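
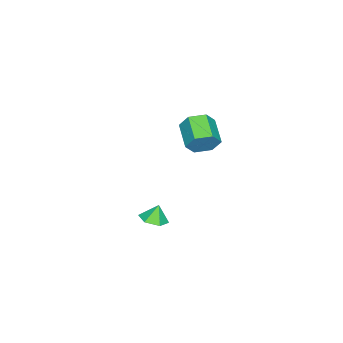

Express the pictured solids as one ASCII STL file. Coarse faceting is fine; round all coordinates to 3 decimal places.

solid 
facet normal 0.753 0.549 -0.363
outer loop
vertex -2.583 1.638 -1.352
vertex -3.2 1.931 -2.188
vertex -3.197 2.524 -1.285
endloop
endfacet
facet normal 0.332 0.160 0.930
outer loop
vertex -2.583 1.638 -1.352
vertex -3.197 2.524 -1.285
vertex -3.982 0.615 -0.676
endloop
endfacet
facet normal 0.332 0.160 0.930
outer loop
vertex -3.982 0.615 -0.676
vertex -3.197 2.524 -1.285
vertex -4.596 1.501 -0.609
endloop
endfacet
facet normal -0.753 -0.549 0.363
outer loop
vertex -3.982 0.615 -0.676
vertex -4.596 1.501 -0.609
vertex -4.6 0.909 -1.512
endloop
endfacet
facet normal 0.752 0.550 -0.364
outer loop
vertex -3.197 2.524 -1.285
vertex -3.2 1.931 -2.188
vertex -3.815 2.817 -2.12
endloop
endfacet
facet normal -0.327 0.790 0.519
outer loop
vertex -3.197 2.524 -1.285
vertex -3.815 2.817 -2.12
vertex -4.596 1.501 -0.609
endloop
endfacet
facet normal -0.327 0.790 0.519
outer loop
vertex -4.596 1.501 -0.609
vertex -3.815 2.817 -2.12
vertex -5.214 1.794 -1.445
endloop
endfacet
facet normal -0.752 -0.549 0.364
outer loop
vertex -4.596 1.501 -0.609
vertex -5.214 1.794 -1.445
vertex -4.6 0.909 -1.512
endloop
endfacet
facet normal 0.752 0.550 -0.363
outer loop
vertex -3.815 2.817 -2.12
vertex -3.2 1.931 -2.188
vertex -3.818 2.225 -3.024
endloop
endfacet
facet normal -0.659 0.630 -0.411
outer loop
vertex -3.815 2.817 -2.12
vertex -3.818 2.225 -3.024
vertex -5.214 1.794 -1.445
endloop
endfacet
facet normal -0.659 0.630 -0.411
outer loop
vertex -5.214 1.794 -1.445
vertex -3.818 2.225 -3.024
vertex -5.217 1.202 -2.348
endloop
endfacet
facet normal -0.753 -0.550 0.363
outer loop
vertex -5.214 1.794 -1.445
vertex -5.217 1.202 -2.348
vertex -4.6 0.909 -1.512
endloop
endfacet
facet normal 0.753 0.549 -0.363
outer loop
vertex -3.818 2.225 -3.024
vertex -3.2 1.931 -2.188
vertex -3.204 1.339 -3.091
endloop
endfacet
facet normal -0.332 -0.160 -0.930
outer loop
vertex -3.818 2.225 -3.024
vertex -3.204 1.339 -3.091
vertex -5.217 1.202 -2.348
endloop
endfacet
facet normal -0.332 -0.160 -0.930
outer loop
vertex -5.217 1.202 -2.348
vertex -3.204 1.339 -3.091
vertex -4.603 0.316 -2.415
endloop
endfacet
facet normal -0.753 -0.549 0.363
outer loop
vertex -5.217 1.202 -2.348
vertex -4.603 0.316 -2.415
vertex -4.6 0.909 -1.512
endloop
endfacet
facet normal 0.752 0.549 -0.364
outer loop
vertex -3.204 1.339 -3.091
vertex -3.2 1.931 -2.188
vertex -2.586 1.046 -2.255
endloop
endfacet
facet normal 0.327 -0.790 -0.519
outer loop
vertex -3.204 1.339 -3.091
vertex -2.586 1.046 -2.255
vertex -4.603 0.316 -2.415
endloop
endfacet
facet normal 0.327 -0.790 -0.519
outer loop
vertex -4.603 0.316 -2.415
vertex -2.586 1.046 -2.255
vertex -3.985 0.023 -1.58
endloop
endfacet
facet normal -0.752 -0.550 0.364
outer loop
vertex -4.603 0.316 -2.415
vertex -3.985 0.023 -1.58
vertex -4.6 0.909 -1.512
endloop
endfacet
facet normal 0.753 0.550 -0.363
outer loop
vertex -2.586 1.046 -2.255
vertex -3.2 1.931 -2.188
vertex -2.583 1.638 -1.352
endloop
endfacet
facet normal 0.659 -0.630 0.411
outer loop
vertex -2.586 1.046 -2.255
vertex -2.583 1.638 -1.352
vertex -3.985 0.023 -1.58
endloop
endfacet
facet normal 0.659 -0.630 0.410
outer loop
vertex -3.985 0.023 -1.58
vertex -2.583 1.638 -1.352
vertex -3.982 0.615 -0.676
endloop
endfacet
facet normal -0.752 -0.550 0.363
outer loop
vertex -3.985 0.023 -1.58
vertex -3.982 0.615 -0.676
vertex -4.6 0.909 -1.512
endloop
endfacet
facet normal 0.298 -0.164 -0.940
outer loop
vertex 4.383 1.644 -3.517
vertex 3.561 1.821 -3.808
vertex 4.157 2.478 -3.734
endloop
endfacet
facet normal 0.577 0.349 0.739
outer loop
vertex 4.383 1.644 -3.517
vertex 4.157 2.478 -3.734
vertex 3.239 1.999 -2.792
endloop
endfacet
facet normal 0.298 -0.164 -0.940
outer loop
vertex 4.157 2.478 -3.734
vertex 3.561 1.821 -3.808
vertex 3.335 2.655 -4.025
endloop
endfacet
facet normal 0.023 0.882 0.471
outer loop
vertex 4.157 2.478 -3.734
vertex 3.335 2.655 -4.025
vertex 3.239 1.999 -2.792
endloop
endfacet
facet normal 0.297 -0.164 -0.941
outer loop
vertex 3.335 2.655 -4.025
vertex 3.561 1.821 -3.808
vertex 2.738 1.998 -4.099
endloop
endfacet
facet normal -0.726 0.629 0.278
outer loop
vertex 3.335 2.655 -4.025
vertex 2.738 1.998 -4.099
vertex 3.239 1.999 -2.792
endloop
endfacet
facet normal 0.297 -0.164 -0.941
outer loop
vertex 2.738 1.998 -4.099
vertex 3.561 1.821 -3.808
vertex 2.964 1.165 -3.882
endloop
endfacet
facet normal -0.922 -0.158 0.354
outer loop
vertex 2.738 1.998 -4.099
vertex 2.964 1.165 -3.882
vertex 3.239 1.999 -2.792
endloop
endfacet
facet normal 0.297 -0.165 -0.940
outer loop
vertex 2.964 1.165 -3.882
vertex 3.561 1.821 -3.808
vertex 3.786 0.988 -3.591
endloop
endfacet
facet normal -0.369 -0.691 0.622
outer loop
vertex 2.964 1.165 -3.882
vertex 3.786 0.988 -3.591
vertex 3.239 1.999 -2.792
endloop
endfacet
facet normal 0.297 -0.165 -0.940
outer loop
vertex 3.786 0.988 -3.591
vertex 3.561 1.821 -3.808
vertex 4.383 1.644 -3.517
endloop
endfacet
facet normal 0.380 -0.438 0.815
outer loop
vertex 3.786 0.988 -3.591
vertex 4.383 1.644 -3.517
vertex 3.239 1.999 -2.792
endloop
endfacet

endsolid


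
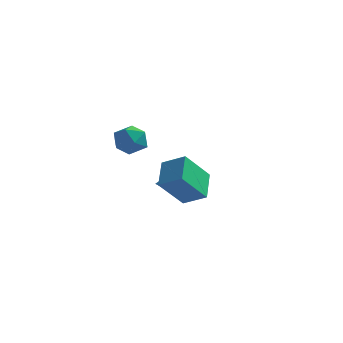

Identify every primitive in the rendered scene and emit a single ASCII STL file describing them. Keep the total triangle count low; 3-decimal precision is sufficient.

solid 
facet normal -0.190 -0.114 -0.975
outer loop
vertex 1.103 2.844 -1.33
vertex 0.208 3.381 -1.218
vertex 1.098 3.887 -1.451
endloop
endfacet
facet normal 0.926 0.048 0.375
outer loop
vertex 1.103 2.844 -1.33
vertex 1.098 3.887 -1.451
vertex 0.472 3.539 0.138
endloop
endfacet
facet normal -0.190 -0.114 -0.975
outer loop
vertex 1.098 3.887 -1.451
vertex 0.208 3.381 -1.218
vertex 0.202 4.424 -1.339
endloop
endfacet
facet normal 0.511 0.775 0.371
outer loop
vertex 1.098 3.887 -1.451
vertex 0.202 4.424 -1.339
vertex 0.472 3.539 0.138
endloop
endfacet
facet normal -0.190 -0.114 -0.975
outer loop
vertex 0.202 4.424 -1.339
vertex 0.208 3.381 -1.218
vertex -0.688 3.918 -1.106
endloop
endfacet
facet normal -0.310 0.789 0.530
outer loop
vertex 0.202 4.424 -1.339
vertex -0.688 3.918 -1.106
vertex 0.472 3.539 0.138
endloop
endfacet
facet normal -0.190 -0.114 -0.975
outer loop
vertex -0.688 3.918 -1.106
vertex 0.208 3.381 -1.218
vertex -0.682 2.875 -0.985
endloop
endfacet
facet normal -0.718 0.076 0.692
outer loop
vertex -0.688 3.918 -1.106
vertex -0.682 2.875 -0.985
vertex 0.472 3.539 0.138
endloop
endfacet
facet normal -0.190 -0.114 -0.975
outer loop
vertex -0.682 2.875 -0.985
vertex 0.208 3.381 -1.218
vertex 0.213 2.338 -1.097
endloop
endfacet
facet normal -0.303 -0.651 0.696
outer loop
vertex -0.682 2.875 -0.985
vertex 0.213 2.338 -1.097
vertex 0.472 3.539 0.138
endloop
endfacet
facet normal -0.190 -0.114 -0.975
outer loop
vertex 0.213 2.338 -1.097
vertex 0.208 3.381 -1.218
vertex 1.103 2.844 -1.33
endloop
endfacet
facet normal 0.519 -0.665 0.538
outer loop
vertex 0.213 2.338 -1.097
vertex 1.103 2.844 -1.33
vertex 0.472 3.539 0.138
endloop
endfacet
facet normal -0.012 0.918 -0.397
outer loop
vertex -0.29 -0.512 2.517
vertex -0.918 -0.211 3.233
vertex 0.068 -0.138 3.371
endloop
endfacet
facet normal 0.613 0.597 -0.518
outer loop
vertex -0.29 -0.512 2.517
vertex 0.068 -0.138 3.371
vertex 0.499 -0.939 2.958
endloop
endfacet
facet normal 0.484 -0.008 -0.875
outer loop
vertex -0.29 -0.512 2.517
vertex 0.499 -0.939 2.958
vertex -0.222 -1.508 2.564
endloop
endfacet
facet normal -0.220 -0.061 -0.974
outer loop
vertex -0.29 -0.512 2.517
vertex -0.222 -1.508 2.564
vertex -1.098 -1.058 2.734
endloop
endfacet
facet normal -0.528 0.512 -0.678
outer loop
vertex -0.29 -0.512 2.517
vertex -1.098 -1.058 2.734
vertex -0.918 -0.211 3.233
endloop
endfacet
facet normal 0.898 0.425 0.112
outer loop
vertex 0.499 -0.939 2.958
vertex 0.068 -0.138 3.371
vertex 0.358 -0.902 3.946
endloop
endfacet
facet normal -0.113 0.944 0.309
outer loop
vertex 0.068 -0.138 3.371
vertex -0.918 -0.211 3.233
vertex -0.518 -0.452 4.116
endloop
endfacet
facet normal -0.947 0.287 -0.146
outer loop
vertex -0.918 -0.211 3.233
vertex -1.098 -1.058 2.734
vertex -1.239 -1.021 3.722
endloop
endfacet
facet normal -0.450 -0.640 -0.623
outer loop
vertex -1.098 -1.058 2.734
vertex -0.222 -1.508 2.564
vertex -0.808 -1.822 3.309
endloop
endfacet
facet normal 0.691 -0.554 -0.464
outer loop
vertex -0.222 -1.508 2.564
vertex 0.499 -0.939 2.958
vertex 0.178 -1.749 3.447
endloop
endfacet
facet normal 0.220 0.061 0.974
outer loop
vertex -0.45 -1.448 4.163
vertex 0.358 -0.902 3.946
vertex -0.518 -0.452 4.116
endloop
endfacet
facet normal -0.484 0.008 0.875
outer loop
vertex -0.45 -1.448 4.163
vertex -0.518 -0.452 4.116
vertex -1.239 -1.021 3.722
endloop
endfacet
facet normal -0.613 -0.597 0.518
outer loop
vertex -0.45 -1.448 4.163
vertex -1.239 -1.021 3.722
vertex -0.808 -1.822 3.309
endloop
endfacet
facet normal 0.012 -0.918 0.397
outer loop
vertex -0.45 -1.448 4.163
vertex -0.808 -1.822 3.309
vertex 0.178 -1.749 3.447
endloop
endfacet
facet normal 0.528 -0.512 0.678
outer loop
vertex -0.45 -1.448 4.163
vertex 0.178 -1.749 3.447
vertex 0.358 -0.902 3.946
endloop
endfacet
facet normal 0.450 0.640 0.623
outer loop
vertex -0.518 -0.452 4.116
vertex 0.358 -0.902 3.946
vertex 0.068 -0.138 3.371
endloop
endfacet
facet normal -0.691 0.554 0.464
outer loop
vertex -1.239 -1.021 3.722
vertex -0.518 -0.452 4.116
vertex -0.918 -0.211 3.233
endloop
endfacet
facet normal -0.898 -0.425 -0.112
outer loop
vertex -0.808 -1.822 3.309
vertex -1.239 -1.021 3.722
vertex -1.098 -1.058 2.734
endloop
endfacet
facet normal 0.113 -0.944 -0.309
outer loop
vertex 0.178 -1.749 3.447
vertex -0.808 -1.822 3.309
vertex -0.222 -1.508 2.564
endloop
endfacet
facet normal 0.947 -0.287 0.146
outer loop
vertex 0.358 -0.902 3.946
vertex 0.178 -1.749 3.447
vertex 0.499 -0.939 2.958
endloop
endfacet
facet normal -0.900 0.031 -0.434
outer loop
vertex 1.851 -2.385 2.568
vertex 2.621 -1.163 1.058
vertex 2.254 -3.796 1.632
endloop
endfacet
facet normal -0.368 -0.585 0.723
outer loop
vertex 3.479 -3.837 2.222
vertex 1.851 -2.385 2.568
vertex 2.254 -3.796 1.632
endloop
endfacet
facet normal -0.900 0.031 -0.434
outer loop
vertex 2.254 -3.796 1.632
vertex 2.621 -1.163 1.058
vertex 3.024 -2.573 0.122
endloop
endfacet
facet normal 0.232 -0.810 -0.538
outer loop
vertex 3.024 -2.573 0.122
vertex 3.479 -3.837 2.222
vertex 2.254 -3.796 1.632
endloop
endfacet
facet normal -0.232 0.811 0.538
outer loop
vertex 1.851 -2.385 2.568
vertex 3.846 -1.204 1.648
vertex 2.621 -1.163 1.058
endloop
endfacet
facet normal -0.368 -0.585 0.723
outer loop
vertex 3.076 -2.427 3.158
vertex 1.851 -2.385 2.568
vertex 3.479 -3.837 2.222
endloop
endfacet
facet normal -0.231 0.810 0.538
outer loop
vertex 3.076 -2.427 3.158
vertex 3.846 -1.204 1.648
vertex 1.851 -2.385 2.568
endloop
endfacet
facet normal 0.368 0.585 -0.723
outer loop
vertex 2.621 -1.163 1.058
vertex 3.846 -1.204 1.648
vertex 3.024 -2.573 0.122
endloop
endfacet
facet normal 0.231 -0.811 -0.538
outer loop
vertex 4.249 -2.615 0.712
vertex 3.479 -3.837 2.222
vertex 3.024 -2.573 0.122
endloop
endfacet
facet normal 0.368 0.585 -0.723
outer loop
vertex 3.024 -2.573 0.122
vertex 3.846 -1.204 1.648
vertex 4.249 -2.615 0.712
endloop
endfacet
facet normal 0.900 -0.031 0.434
outer loop
vertex 4.249 -2.615 0.712
vertex 3.076 -2.427 3.158
vertex 3.479 -3.837 2.222
endloop
endfacet
facet normal 0.900 -0.031 0.434
outer loop
vertex 3.846 -1.204 1.648
vertex 3.076 -2.427 3.158
vertex 4.249 -2.615 0.712
endloop
endfacet

endsolid


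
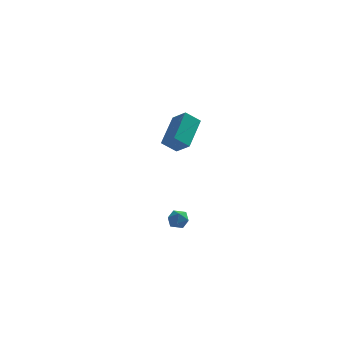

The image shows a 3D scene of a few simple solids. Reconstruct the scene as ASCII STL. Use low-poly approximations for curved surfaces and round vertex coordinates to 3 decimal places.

solid 
facet normal -0.468 -0.197 0.862
outer loop
vertex -0.676 -3.367 -0.716
vertex -0.904 -3.902 -0.962
vertex -0.349 -3.904 -0.661
endloop
endfacet
facet normal 0.127 0.178 0.976
outer loop
vertex -0.676 -3.367 -0.716
vertex -0.349 -3.904 -0.661
vertex -0.051 -3.365 -0.798
endloop
endfacet
facet normal 0.078 0.789 0.610
outer loop
vertex -0.676 -3.367 -0.716
vertex -0.051 -3.365 -0.798
vertex -0.421 -3.03 -1.184
endloop
endfacet
facet normal -0.549 0.791 0.271
outer loop
vertex -0.676 -3.367 -0.716
vertex -0.421 -3.03 -1.184
vertex -0.948 -3.361 -1.285
endloop
endfacet
facet normal -0.886 0.182 0.426
outer loop
vertex -0.676 -3.367 -0.716
vertex -0.948 -3.361 -1.285
vertex -0.904 -3.902 -0.962
endloop
endfacet
facet normal 0.677 -0.194 0.710
outer loop
vertex -0.051 -3.365 -0.798
vertex -0.349 -3.904 -0.661
vertex 0.108 -3.899 -1.095
endloop
endfacet
facet normal -0.288 -0.801 0.526
outer loop
vertex -0.349 -3.904 -0.661
vertex -0.904 -3.902 -0.962
vertex -0.419 -4.23 -1.196
endloop
endfacet
facet normal -0.966 -0.187 -0.181
outer loop
vertex -0.904 -3.902 -0.962
vertex -0.948 -3.361 -1.285
vertex -0.789 -3.895 -1.582
endloop
endfacet
facet normal -0.419 0.799 -0.432
outer loop
vertex -0.948 -3.361 -1.285
vertex -0.421 -3.03 -1.184
vertex -0.491 -3.356 -1.719
endloop
endfacet
facet normal 0.595 0.795 0.119
outer loop
vertex -0.421 -3.03 -1.184
vertex -0.051 -3.365 -0.798
vertex 0.064 -3.358 -1.418
endloop
endfacet
facet normal 0.549 -0.791 -0.271
outer loop
vertex -0.164 -3.893 -1.664
vertex 0.108 -3.899 -1.095
vertex -0.419 -4.23 -1.196
endloop
endfacet
facet normal -0.078 -0.789 -0.610
outer loop
vertex -0.164 -3.893 -1.664
vertex -0.419 -4.23 -1.196
vertex -0.789 -3.895 -1.582
endloop
endfacet
facet normal -0.127 -0.178 -0.976
outer loop
vertex -0.164 -3.893 -1.664
vertex -0.789 -3.895 -1.582
vertex -0.491 -3.356 -1.719
endloop
endfacet
facet normal 0.468 0.197 -0.862
outer loop
vertex -0.164 -3.893 -1.664
vertex -0.491 -3.356 -1.719
vertex 0.064 -3.358 -1.418
endloop
endfacet
facet normal 0.886 -0.182 -0.426
outer loop
vertex -0.164 -3.893 -1.664
vertex 0.064 -3.358 -1.418
vertex 0.108 -3.899 -1.095
endloop
endfacet
facet normal 0.419 -0.799 0.432
outer loop
vertex -0.419 -4.23 -1.196
vertex 0.108 -3.899 -1.095
vertex -0.349 -3.904 -0.661
endloop
endfacet
facet normal -0.595 -0.795 -0.119
outer loop
vertex -0.789 -3.895 -1.582
vertex -0.419 -4.23 -1.196
vertex -0.904 -3.902 -0.962
endloop
endfacet
facet normal -0.677 0.194 -0.710
outer loop
vertex -0.491 -3.356 -1.719
vertex -0.789 -3.895 -1.582
vertex -0.948 -3.361 -1.285
endloop
endfacet
facet normal 0.288 0.801 -0.526
outer loop
vertex 0.064 -3.358 -1.418
vertex -0.491 -3.356 -1.719
vertex -0.421 -3.03 -1.184
endloop
endfacet
facet normal 0.966 0.187 0.181
outer loop
vertex 0.108 -3.899 -1.095
vertex 0.064 -3.358 -1.418
vertex -0.051 -3.365 -0.798
endloop
endfacet
facet normal -0.638 0.529 -0.559
outer loop
vertex -1.84 2.362 1.561
vertex -1.386 4.145 2.731
vertex -1.047 2.604 0.886
endloop
endfacet
facet normal -0.208 -0.817 -0.537
outer loop
vertex -0.314 1.995 1.529
vertex -1.84 2.362 1.561
vertex -1.047 2.604 0.886
endloop
endfacet
facet normal -0.638 0.529 -0.559
outer loop
vertex -1.047 2.604 0.886
vertex -1.386 4.145 2.731
vertex -0.593 4.386 2.055
endloop
endfacet
facet normal 0.742 0.226 -0.632
outer loop
vertex -0.593 4.386 2.055
vertex -0.314 1.995 1.529
vertex -1.047 2.604 0.886
endloop
endfacet
facet normal -0.742 -0.226 0.632
outer loop
vertex -1.84 2.362 1.561
vertex -0.653 3.536 3.374
vertex -1.386 4.145 2.731
endloop
endfacet
facet normal -0.208 -0.818 -0.536
outer loop
vertex -1.107 1.754 2.205
vertex -1.84 2.362 1.561
vertex -0.314 1.995 1.529
endloop
endfacet
facet normal -0.742 -0.225 0.632
outer loop
vertex -1.107 1.754 2.205
vertex -0.653 3.536 3.374
vertex -1.84 2.362 1.561
endloop
endfacet
facet normal 0.209 0.818 0.536
outer loop
vertex -1.386 4.145 2.731
vertex -0.653 3.536 3.374
vertex -0.593 4.386 2.055
endloop
endfacet
facet normal 0.742 0.225 -0.632
outer loop
vertex 0.14 3.778 2.699
vertex -0.314 1.995 1.529
vertex -0.593 4.386 2.055
endloop
endfacet
facet normal 0.207 0.818 0.537
outer loop
vertex -0.593 4.386 2.055
vertex -0.653 3.536 3.374
vertex 0.14 3.778 2.699
endloop
endfacet
facet normal 0.638 -0.529 0.559
outer loop
vertex 0.14 3.778 2.699
vertex -1.107 1.754 2.205
vertex -0.314 1.995 1.529
endloop
endfacet
facet normal 0.638 -0.529 0.559
outer loop
vertex -0.653 3.536 3.374
vertex -1.107 1.754 2.205
vertex 0.14 3.778 2.699
endloop
endfacet

endsolid


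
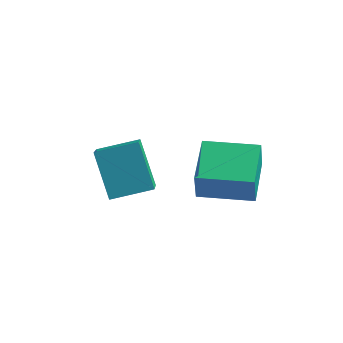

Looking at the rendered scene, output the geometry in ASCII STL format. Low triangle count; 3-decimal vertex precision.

solid 
facet normal -0.796 -0.558 -0.235
outer loop
vertex -0.831 1.68 -2.006
vertex -1.309 2.674 -2.75
vertex 0.051 1.028 -3.446
endloop
endfacet
facet normal 0.359 -0.748 0.559
outer loop
vertex 1.189 1.826 -3.11
vertex -0.831 1.68 -2.006
vertex 0.051 1.028 -3.446
endloop
endfacet
facet normal -0.796 -0.558 -0.235
outer loop
vertex 0.051 1.028 -3.446
vertex -1.309 2.674 -2.75
vertex -0.426 2.021 -4.189
endloop
endfacet
facet normal 0.488 -0.361 -0.795
outer loop
vertex -0.426 2.021 -4.189
vertex 1.189 1.826 -3.11
vertex 0.051 1.028 -3.446
endloop
endfacet
facet normal -0.488 0.361 0.795
outer loop
vertex -0.831 1.68 -2.006
vertex -0.171 3.472 -2.414
vertex -1.309 2.674 -2.75
endloop
endfacet
facet normal 0.360 -0.747 0.560
outer loop
vertex 0.306 2.479 -1.671
vertex -0.831 1.68 -2.006
vertex 1.189 1.826 -3.11
endloop
endfacet
facet normal -0.488 0.361 0.795
outer loop
vertex 0.306 2.479 -1.671
vertex -0.171 3.472 -2.414
vertex -0.831 1.68 -2.006
endloop
endfacet
facet normal -0.359 0.747 -0.559
outer loop
vertex -1.309 2.674 -2.75
vertex -0.171 3.472 -2.414
vertex -0.426 2.021 -4.189
endloop
endfacet
facet normal 0.488 -0.361 -0.795
outer loop
vertex 0.711 2.82 -3.854
vertex 1.189 1.826 -3.11
vertex -0.426 2.021 -4.189
endloop
endfacet
facet normal -0.360 0.747 -0.559
outer loop
vertex -0.426 2.021 -4.189
vertex -0.171 3.472 -2.414
vertex 0.711 2.82 -3.854
endloop
endfacet
facet normal 0.796 0.558 0.235
outer loop
vertex 0.711 2.82 -3.854
vertex 0.306 2.479 -1.671
vertex 1.189 1.826 -3.11
endloop
endfacet
facet normal 0.796 0.558 0.235
outer loop
vertex -0.171 3.472 -2.414
vertex 0.306 2.479 -1.671
vertex 0.711 2.82 -3.854
endloop
endfacet
facet normal -0.951 -0.310 -0.016
outer loop
vertex 2.127 2.67 -2.841
vertex 1.59 4.297 -2.44
vertex 2.062 2.927 -3.97
endloop
endfacet
facet normal 0.305 -0.925 -0.228
outer loop
vertex 3.83 3.503 -3.94
vertex 2.127 2.67 -2.841
vertex 2.062 2.927 -3.97
endloop
endfacet
facet normal -0.951 -0.310 -0.016
outer loop
vertex 2.062 2.927 -3.97
vertex 1.59 4.297 -2.44
vertex 1.525 4.554 -3.569
endloop
endfacet
facet normal -0.056 0.222 -0.974
outer loop
vertex 1.525 4.554 -3.569
vertex 3.83 3.503 -3.94
vertex 2.062 2.927 -3.97
endloop
endfacet
facet normal 0.056 -0.222 0.974
outer loop
vertex 2.127 2.67 -2.841
vertex 3.358 4.873 -2.41
vertex 1.59 4.297 -2.44
endloop
endfacet
facet normal 0.305 -0.925 -0.228
outer loop
vertex 3.895 3.246 -2.811
vertex 2.127 2.67 -2.841
vertex 3.83 3.503 -3.94
endloop
endfacet
facet normal 0.056 -0.222 0.974
outer loop
vertex 3.895 3.246 -2.811
vertex 3.358 4.873 -2.41
vertex 2.127 2.67 -2.841
endloop
endfacet
facet normal -0.305 0.925 0.228
outer loop
vertex 1.59 4.297 -2.44
vertex 3.358 4.873 -2.41
vertex 1.525 4.554 -3.569
endloop
endfacet
facet normal -0.056 0.222 -0.974
outer loop
vertex 3.293 5.13 -3.539
vertex 3.83 3.503 -3.94
vertex 1.525 4.554 -3.569
endloop
endfacet
facet normal -0.305 0.925 0.228
outer loop
vertex 1.525 4.554 -3.569
vertex 3.358 4.873 -2.41
vertex 3.293 5.13 -3.539
endloop
endfacet
facet normal 0.951 0.310 0.016
outer loop
vertex 3.293 5.13 -3.539
vertex 3.895 3.246 -2.811
vertex 3.83 3.503 -3.94
endloop
endfacet
facet normal 0.951 0.310 0.016
outer loop
vertex 3.358 4.873 -2.41
vertex 3.895 3.246 -2.811
vertex 3.293 5.13 -3.539
endloop
endfacet

endsolid


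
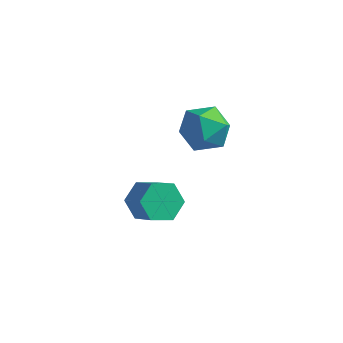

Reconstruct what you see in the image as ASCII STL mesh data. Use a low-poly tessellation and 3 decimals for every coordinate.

solid 
facet normal -0.720 0.362 -0.593
outer loop
vertex -3.493 -3.176 -3.182
vertex -4.058 -3.03 -2.407
vertex -3.458 -2.33 -2.708
endloop
endfacet
facet normal 0.694 0.330 -0.640
outer loop
vertex -3.493 -3.176 -3.182
vertex -3.458 -2.33 -2.708
vertex -2.457 -3.697 -2.328
endloop
endfacet
facet normal 0.694 0.330 -0.640
outer loop
vertex -2.457 -3.697 -2.328
vertex -3.458 -2.33 -2.708
vertex -2.422 -2.851 -1.854
endloop
endfacet
facet normal 0.719 -0.362 0.593
outer loop
vertex -2.457 -3.697 -2.328
vertex -2.422 -2.851 -1.854
vertex -3.022 -3.55 -1.553
endloop
endfacet
facet normal -0.719 0.361 -0.593
outer loop
vertex -3.458 -2.33 -2.708
vertex -4.058 -3.03 -2.407
vertex -4.023 -2.184 -1.934
endloop
endfacet
facet normal 0.378 0.920 0.103
outer loop
vertex -3.458 -2.33 -2.708
vertex -4.023 -2.184 -1.934
vertex -2.422 -2.851 -1.854
endloop
endfacet
facet normal 0.378 0.920 0.103
outer loop
vertex -2.422 -2.851 -1.854
vertex -4.023 -2.184 -1.934
vertex -2.987 -2.705 -1.08
endloop
endfacet
facet normal 0.719 -0.362 0.593
outer loop
vertex -2.422 -2.851 -1.854
vertex -2.987 -2.705 -1.08
vertex -3.022 -3.55 -1.553
endloop
endfacet
facet normal -0.719 0.361 -0.593
outer loop
vertex -4.023 -2.184 -1.934
vertex -4.058 -3.03 -2.407
vertex -4.623 -2.883 -1.632
endloop
endfacet
facet normal -0.315 0.591 0.743
outer loop
vertex -4.023 -2.184 -1.934
vertex -4.623 -2.883 -1.632
vertex -2.987 -2.705 -1.08
endloop
endfacet
facet normal -0.315 0.591 0.743
outer loop
vertex -2.987 -2.705 -1.08
vertex -4.623 -2.883 -1.632
vertex -3.587 -3.404 -0.778
endloop
endfacet
facet normal 0.720 -0.362 0.593
outer loop
vertex -2.987 -2.705 -1.08
vertex -3.587 -3.404 -0.778
vertex -3.022 -3.55 -1.553
endloop
endfacet
facet normal -0.719 0.362 -0.593
outer loop
vertex -4.623 -2.883 -1.632
vertex -4.058 -3.03 -2.407
vertex -4.658 -3.729 -2.106
endloop
endfacet
facet normal -0.694 -0.330 0.640
outer loop
vertex -4.623 -2.883 -1.632
vertex -4.658 -3.729 -2.106
vertex -3.587 -3.404 -0.778
endloop
endfacet
facet normal -0.694 -0.330 0.640
outer loop
vertex -3.587 -3.404 -0.778
vertex -4.658 -3.729 -2.106
vertex -3.622 -4.25 -1.252
endloop
endfacet
facet normal 0.720 -0.362 0.593
outer loop
vertex -3.587 -3.404 -0.778
vertex -3.622 -4.25 -1.252
vertex -3.022 -3.55 -1.553
endloop
endfacet
facet normal -0.719 0.362 -0.593
outer loop
vertex -4.658 -3.729 -2.106
vertex -4.058 -3.03 -2.407
vertex -4.093 -3.875 -2.88
endloop
endfacet
facet normal -0.378 -0.920 -0.103
outer loop
vertex -4.658 -3.729 -2.106
vertex -4.093 -3.875 -2.88
vertex -3.622 -4.25 -1.252
endloop
endfacet
facet normal -0.378 -0.920 -0.103
outer loop
vertex -3.622 -4.25 -1.252
vertex -4.093 -3.875 -2.88
vertex -3.057 -4.396 -2.026
endloop
endfacet
facet normal 0.719 -0.361 0.593
outer loop
vertex -3.622 -4.25 -1.252
vertex -3.057 -4.396 -2.026
vertex -3.022 -3.55 -1.553
endloop
endfacet
facet normal -0.720 0.362 -0.593
outer loop
vertex -4.093 -3.875 -2.88
vertex -4.058 -3.03 -2.407
vertex -3.493 -3.176 -3.182
endloop
endfacet
facet normal 0.315 -0.591 -0.743
outer loop
vertex -4.093 -3.875 -2.88
vertex -3.493 -3.176 -3.182
vertex -3.057 -4.396 -2.026
endloop
endfacet
facet normal 0.315 -0.591 -0.743
outer loop
vertex -3.057 -4.396 -2.026
vertex -3.493 -3.176 -3.182
vertex -2.457 -3.697 -2.328
endloop
endfacet
facet normal 0.719 -0.361 0.593
outer loop
vertex -3.057 -4.396 -2.026
vertex -2.457 -3.697 -2.328
vertex -3.022 -3.55 -1.553
endloop
endfacet
facet normal 0.359 0.174 0.917
outer loop
vertex -1.979 -1.284 3.075
vertex -2.057 -2.402 3.318
vertex -1.094 -1.98 2.861
endloop
endfacet
facet normal 0.617 0.647 0.448
outer loop
vertex -1.979 -1.284 3.075
vertex -1.094 -1.98 2.861
vertex -1.386 -1.174 2.1
endloop
endfacet
facet normal 0.064 0.987 0.150
outer loop
vertex -1.979 -1.284 3.075
vertex -1.386 -1.174 2.1
vertex -2.529 -1.098 2.087
endloop
endfacet
facet normal -0.536 0.724 0.435
outer loop
vertex -1.979 -1.284 3.075
vertex -2.529 -1.098 2.087
vertex -2.944 -1.857 2.839
endloop
endfacet
facet normal -0.354 0.222 0.908
outer loop
vertex -1.979 -1.284 3.075
vertex -2.944 -1.857 2.839
vertex -2.057 -2.402 3.318
endloop
endfacet
facet normal 0.956 0.286 -0.064
outer loop
vertex -1.386 -1.174 2.1
vertex -1.094 -1.98 2.861
vertex -1.096 -2.223 1.741
endloop
endfacet
facet normal 0.539 -0.479 0.693
outer loop
vertex -1.094 -1.98 2.861
vertex -2.057 -2.402 3.318
vertex -1.511 -2.982 2.493
endloop
endfacet
facet normal -0.614 -0.402 0.679
outer loop
vertex -2.057 -2.402 3.318
vertex -2.944 -1.857 2.839
vertex -2.654 -2.906 2.48
endloop
endfacet
facet normal -0.908 0.410 -0.087
outer loop
vertex -2.944 -1.857 2.839
vertex -2.529 -1.098 2.087
vertex -2.946 -2.1 1.719
endloop
endfacet
facet normal 0.062 0.835 -0.546
outer loop
vertex -2.529 -1.098 2.087
vertex -1.386 -1.174 2.1
vertex -1.983 -1.678 1.262
endloop
endfacet
facet normal 0.536 -0.724 -0.435
outer loop
vertex -2.061 -2.796 1.505
vertex -1.096 -2.223 1.741
vertex -1.511 -2.982 2.493
endloop
endfacet
facet normal -0.064 -0.987 -0.150
outer loop
vertex -2.061 -2.796 1.505
vertex -1.511 -2.982 2.493
vertex -2.654 -2.906 2.48
endloop
endfacet
facet normal -0.617 -0.647 -0.448
outer loop
vertex -2.061 -2.796 1.505
vertex -2.654 -2.906 2.48
vertex -2.946 -2.1 1.719
endloop
endfacet
facet normal -0.359 -0.174 -0.917
outer loop
vertex -2.061 -2.796 1.505
vertex -2.946 -2.1 1.719
vertex -1.983 -1.678 1.262
endloop
endfacet
facet normal 0.354 -0.222 -0.908
outer loop
vertex -2.061 -2.796 1.505
vertex -1.983 -1.678 1.262
vertex -1.096 -2.223 1.741
endloop
endfacet
facet normal 0.908 -0.410 0.087
outer loop
vertex -1.511 -2.982 2.493
vertex -1.096 -2.223 1.741
vertex -1.094 -1.98 2.861
endloop
endfacet
facet normal -0.062 -0.835 0.546
outer loop
vertex -2.654 -2.906 2.48
vertex -1.511 -2.982 2.493
vertex -2.057 -2.402 3.318
endloop
endfacet
facet normal -0.956 -0.286 0.064
outer loop
vertex -2.946 -2.1 1.719
vertex -2.654 -2.906 2.48
vertex -2.944 -1.857 2.839
endloop
endfacet
facet normal -0.539 0.479 -0.693
outer loop
vertex -1.983 -1.678 1.262
vertex -2.946 -2.1 1.719
vertex -2.529 -1.098 2.087
endloop
endfacet
facet normal 0.614 0.402 -0.679
outer loop
vertex -1.096 -2.223 1.741
vertex -1.983 -1.678 1.262
vertex -1.386 -1.174 2.1
endloop
endfacet

endsolid


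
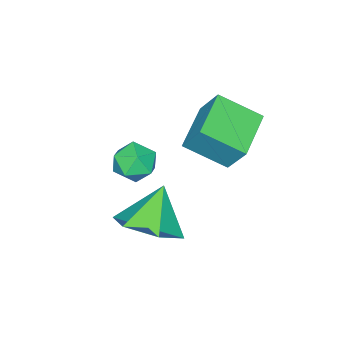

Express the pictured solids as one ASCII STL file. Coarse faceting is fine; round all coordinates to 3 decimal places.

solid 
facet normal 0.589 0.102 -0.802
outer loop
vertex 0.505 2.15 1.519
vertex 0.011 1.373 1.057
vertex -0.323 2.34 0.935
endloop
endfacet
facet normal -0.236 0.775 0.586
outer loop
vertex 0.505 2.15 1.519
vertex -0.323 2.34 0.935
vertex -0.831 1.227 2.203
endloop
endfacet
facet normal 0.589 0.102 -0.801
outer loop
vertex -0.323 2.34 0.935
vertex 0.011 1.373 1.057
vertex -0.816 1.563 0.473
endloop
endfacet
facet normal -0.864 0.495 0.089
outer loop
vertex -0.323 2.34 0.935
vertex -0.816 1.563 0.473
vertex -0.831 1.227 2.203
endloop
endfacet
facet normal 0.589 0.102 -0.801
outer loop
vertex -0.816 1.563 0.473
vertex 0.011 1.373 1.057
vertex -0.483 0.596 0.595
endloop
endfacet
facet normal -0.940 -0.333 -0.073
outer loop
vertex -0.816 1.563 0.473
vertex -0.483 0.596 0.595
vertex -0.831 1.227 2.203
endloop
endfacet
facet normal 0.588 0.103 -0.802
outer loop
vertex -0.483 0.596 0.595
vertex 0.011 1.373 1.057
vertex 0.345 0.406 1.178
endloop
endfacet
facet normal -0.388 -0.884 0.263
outer loop
vertex -0.483 0.596 0.595
vertex 0.345 0.406 1.178
vertex -0.831 1.227 2.203
endloop
endfacet
facet normal 0.589 0.103 -0.802
outer loop
vertex 0.345 0.406 1.178
vertex 0.011 1.373 1.057
vertex 0.838 1.184 1.64
endloop
endfacet
facet normal 0.241 -0.604 0.760
outer loop
vertex 0.345 0.406 1.178
vertex 0.838 1.184 1.64
vertex -0.831 1.227 2.203
endloop
endfacet
facet normal 0.589 0.102 -0.802
outer loop
vertex 0.838 1.184 1.64
vertex 0.011 1.373 1.057
vertex 0.505 2.15 1.519
endloop
endfacet
facet normal 0.317 0.225 0.922
outer loop
vertex 0.838 1.184 1.64
vertex 0.505 2.15 1.519
vertex -0.831 1.227 2.203
endloop
endfacet
facet normal -0.916 -0.318 0.246
outer loop
vertex -3.074 1.294 4.617
vertex -3.654 2.419 3.91
vertex -3.116 0.651 3.628
endloop
endfacet
facet normal 0.400 -0.776 0.487
outer loop
vertex -1.706 1.141 3.25
vertex -3.074 1.294 4.617
vertex -3.116 0.651 3.628
endloop
endfacet
facet normal -0.916 -0.318 0.245
outer loop
vertex -3.116 0.651 3.628
vertex -3.654 2.419 3.91
vertex -3.696 1.777 2.921
endloop
endfacet
facet normal -0.035 -0.544 -0.838
outer loop
vertex -3.696 1.777 2.921
vertex -1.706 1.141 3.25
vertex -3.116 0.651 3.628
endloop
endfacet
facet normal 0.035 0.545 0.838
outer loop
vertex -3.074 1.294 4.617
vertex -2.244 2.909 3.532
vertex -3.654 2.419 3.91
endloop
endfacet
facet normal 0.400 -0.776 0.487
outer loop
vertex -1.664 1.783 4.239
vertex -3.074 1.294 4.617
vertex -1.706 1.141 3.25
endloop
endfacet
facet normal 0.036 0.545 0.838
outer loop
vertex -1.664 1.783 4.239
vertex -2.244 2.909 3.532
vertex -3.074 1.294 4.617
endloop
endfacet
facet normal -0.400 0.776 -0.487
outer loop
vertex -3.654 2.419 3.91
vertex -2.244 2.909 3.532
vertex -3.696 1.777 2.921
endloop
endfacet
facet normal -0.036 -0.545 -0.838
outer loop
vertex -2.286 2.266 2.543
vertex -1.706 1.141 3.25
vertex -3.696 1.777 2.921
endloop
endfacet
facet normal -0.400 0.776 -0.488
outer loop
vertex -3.696 1.777 2.921
vertex -2.244 2.909 3.532
vertex -2.286 2.266 2.543
endloop
endfacet
facet normal 0.916 0.318 -0.245
outer loop
vertex -2.286 2.266 2.543
vertex -1.664 1.783 4.239
vertex -1.706 1.141 3.25
endloop
endfacet
facet normal 0.916 0.318 -0.245
outer loop
vertex -2.244 2.909 3.532
vertex -1.664 1.783 4.239
vertex -2.286 2.266 2.543
endloop
endfacet
facet normal -0.268 0.291 0.918
outer loop
vertex -1.4 0.487 2.814
vertex -1.188 -0.144 3.076
vertex -0.726 0.401 3.038
endloop
endfacet
facet normal -0.065 0.850 0.522
outer loop
vertex -1.4 0.487 2.814
vertex -0.726 0.401 3.038
vertex -0.859 0.761 2.435
endloop
endfacet
facet normal -0.482 0.874 -0.057
outer loop
vertex -1.4 0.487 2.814
vertex -0.859 0.761 2.435
vertex -1.403 0.439 2.101
endloop
endfacet
facet normal -0.943 0.331 -0.018
outer loop
vertex -1.4 0.487 2.814
vertex -1.403 0.439 2.101
vertex -1.607 -0.12 2.497
endloop
endfacet
facet normal -0.810 -0.029 0.585
outer loop
vertex -1.4 0.487 2.814
vertex -1.607 -0.12 2.497
vertex -1.188 -0.144 3.076
endloop
endfacet
facet normal 0.605 0.735 0.305
outer loop
vertex -0.859 0.761 2.435
vertex -0.726 0.401 3.038
vertex -0.313 0.3 2.463
endloop
endfacet
facet normal 0.277 -0.169 0.946
outer loop
vertex -0.726 0.401 3.038
vertex -1.188 -0.144 3.076
vertex -0.517 -0.259 2.859
endloop
endfacet
facet normal -0.601 -0.688 0.407
outer loop
vertex -1.188 -0.144 3.076
vertex -1.607 -0.12 2.497
vertex -1.061 -0.581 2.525
endloop
endfacet
facet normal -0.816 -0.104 -0.568
outer loop
vertex -1.607 -0.12 2.497
vertex -1.403 0.439 2.101
vertex -1.194 -0.221 1.922
endloop
endfacet
facet normal -0.071 0.773 -0.630
outer loop
vertex -1.403 0.439 2.101
vertex -0.859 0.761 2.435
vertex -0.732 0.324 1.884
endloop
endfacet
facet normal 0.943 -0.331 0.018
outer loop
vertex -0.52 -0.307 2.146
vertex -0.313 0.3 2.463
vertex -0.517 -0.259 2.859
endloop
endfacet
facet normal 0.482 -0.874 0.057
outer loop
vertex -0.52 -0.307 2.146
vertex -0.517 -0.259 2.859
vertex -1.061 -0.581 2.525
endloop
endfacet
facet normal 0.065 -0.850 -0.522
outer loop
vertex -0.52 -0.307 2.146
vertex -1.061 -0.581 2.525
vertex -1.194 -0.221 1.922
endloop
endfacet
facet normal 0.268 -0.291 -0.918
outer loop
vertex -0.52 -0.307 2.146
vertex -1.194 -0.221 1.922
vertex -0.732 0.324 1.884
endloop
endfacet
facet normal 0.810 0.029 -0.585
outer loop
vertex -0.52 -0.307 2.146
vertex -0.732 0.324 1.884
vertex -0.313 0.3 2.463
endloop
endfacet
facet normal 0.816 0.104 0.568
outer loop
vertex -0.517 -0.259 2.859
vertex -0.313 0.3 2.463
vertex -0.726 0.401 3.038
endloop
endfacet
facet normal 0.071 -0.773 0.630
outer loop
vertex -1.061 -0.581 2.525
vertex -0.517 -0.259 2.859
vertex -1.188 -0.144 3.076
endloop
endfacet
facet normal -0.605 -0.735 -0.305
outer loop
vertex -1.194 -0.221 1.922
vertex -1.061 -0.581 2.525
vertex -1.607 -0.12 2.497
endloop
endfacet
facet normal -0.277 0.169 -0.946
outer loop
vertex -0.732 0.324 1.884
vertex -1.194 -0.221 1.922
vertex -1.403 0.439 2.101
endloop
endfacet
facet normal 0.601 0.688 -0.407
outer loop
vertex -0.313 0.3 2.463
vertex -0.732 0.324 1.884
vertex -0.859 0.761 2.435
endloop
endfacet

endsolid


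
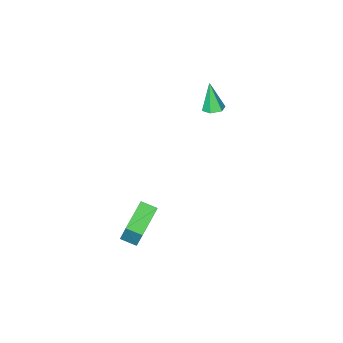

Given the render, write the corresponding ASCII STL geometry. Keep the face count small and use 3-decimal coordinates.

solid 
facet normal 0.091 0.321 -0.943
outer loop
vertex -2.748 0.718 2.101
vertex -3.353 1.002 2.139
vertex -2.808 1.352 2.311
endloop
endfacet
facet normal 0.921 -0.041 0.387
outer loop
vertex -2.748 0.718 2.101
vertex -2.808 1.352 2.311
vertex -3.527 0.398 3.921
endloop
endfacet
facet normal 0.092 0.320 -0.943
outer loop
vertex -2.808 1.352 2.311
vertex -3.353 1.002 2.139
vertex -3.413 1.636 2.348
endloop
endfacet
facet normal 0.372 0.716 0.591
outer loop
vertex -2.808 1.352 2.311
vertex -3.413 1.636 2.348
vertex -3.527 0.398 3.921
endloop
endfacet
facet normal 0.093 0.320 -0.943
outer loop
vertex -3.413 1.636 2.348
vertex -3.353 1.002 2.139
vertex -3.959 1.287 2.176
endloop
endfacet
facet normal -0.575 0.663 0.480
outer loop
vertex -3.413 1.636 2.348
vertex -3.959 1.287 2.176
vertex -3.527 0.398 3.921
endloop
endfacet
facet normal 0.093 0.320 -0.943
outer loop
vertex -3.959 1.287 2.176
vertex -3.353 1.002 2.139
vertex -3.898 0.653 1.967
endloop
endfacet
facet normal -0.975 -0.148 0.166
outer loop
vertex -3.959 1.287 2.176
vertex -3.898 0.653 1.967
vertex -3.527 0.398 3.921
endloop
endfacet
facet normal 0.093 0.320 -0.943
outer loop
vertex -3.898 0.653 1.967
vertex -3.353 1.002 2.139
vertex -3.293 0.369 1.93
endloop
endfacet
facet normal -0.426 -0.904 -0.037
outer loop
vertex -3.898 0.653 1.967
vertex -3.293 0.369 1.93
vertex -3.527 0.398 3.921
endloop
endfacet
facet normal 0.091 0.320 -0.943
outer loop
vertex -3.293 0.369 1.93
vertex -3.353 1.002 2.139
vertex -2.748 0.718 2.101
endloop
endfacet
facet normal 0.521 -0.850 0.074
outer loop
vertex -3.293 0.369 1.93
vertex -2.748 0.718 2.101
vertex -3.527 0.398 3.921
endloop
endfacet
facet normal -0.506 0.810 -0.297
outer loop
vertex 2.945 3.876 -0.635
vertex 4.67 4.76 -1.165
vertex 2.788 3.141 -2.369
endloop
endfacet
facet normal -0.858 -0.441 0.264
outer loop
vertex 3.29 2.34 -2.075
vertex 2.945 3.876 -0.635
vertex 2.788 3.141 -2.369
endloop
endfacet
facet normal -0.506 0.810 -0.298
outer loop
vertex 2.788 3.141 -2.369
vertex 4.67 4.76 -1.165
vertex 4.514 4.025 -2.899
endloop
endfacet
facet normal -0.083 -0.389 -0.918
outer loop
vertex 4.514 4.025 -2.899
vertex 3.29 2.34 -2.075
vertex 2.788 3.141 -2.369
endloop
endfacet
facet normal 0.083 0.389 0.918
outer loop
vertex 2.945 3.876 -0.635
vertex 5.172 3.959 -0.871
vertex 4.67 4.76 -1.165
endloop
endfacet
facet normal -0.858 -0.440 0.264
outer loop
vertex 3.446 3.075 -0.341
vertex 2.945 3.876 -0.635
vertex 3.29 2.34 -2.075
endloop
endfacet
facet normal 0.083 0.389 0.918
outer loop
vertex 3.446 3.075 -0.341
vertex 5.172 3.959 -0.871
vertex 2.945 3.876 -0.635
endloop
endfacet
facet normal 0.858 0.441 -0.264
outer loop
vertex 4.67 4.76 -1.165
vertex 5.172 3.959 -0.871
vertex 4.514 4.025 -2.899
endloop
endfacet
facet normal -0.083 -0.389 -0.918
outer loop
vertex 5.015 3.224 -2.605
vertex 3.29 2.34 -2.075
vertex 4.514 4.025 -2.899
endloop
endfacet
facet normal 0.858 0.440 -0.264
outer loop
vertex 4.514 4.025 -2.899
vertex 5.172 3.959 -0.871
vertex 5.015 3.224 -2.605
endloop
endfacet
facet normal 0.506 -0.809 0.298
outer loop
vertex 5.015 3.224 -2.605
vertex 3.446 3.075 -0.341
vertex 3.29 2.34 -2.075
endloop
endfacet
facet normal 0.506 -0.810 0.297
outer loop
vertex 5.172 3.959 -0.871
vertex 3.446 3.075 -0.341
vertex 5.015 3.224 -2.605
endloop
endfacet

endsolid


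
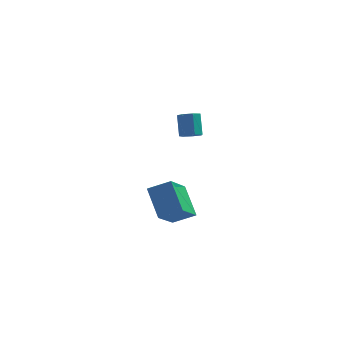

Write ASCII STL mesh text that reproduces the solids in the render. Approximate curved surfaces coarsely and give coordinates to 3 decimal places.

solid 
facet normal -0.898 -0.088 -0.432
outer loop
vertex -0.813 0.376 -1.472
vertex -0.355 2.0 -2.756
vertex -0.083 -0.834 -2.742
endloop
endfacet
facet normal -0.216 -0.766 0.605
outer loop
vertex 1.075 -0.72 -2.184
vertex -0.813 0.376 -1.472
vertex -0.083 -0.834 -2.742
endloop
endfacet
facet normal -0.897 -0.088 -0.433
outer loop
vertex -0.083 -0.834 -2.742
vertex -0.355 2.0 -2.756
vertex 0.376 0.79 -4.025
endloop
endfacet
facet normal 0.385 -0.637 -0.668
outer loop
vertex 0.376 0.79 -4.025
vertex 1.075 -0.72 -2.184
vertex -0.083 -0.834 -2.742
endloop
endfacet
facet normal -0.385 0.637 0.668
outer loop
vertex -0.813 0.376 -1.472
vertex 0.803 2.114 -2.198
vertex -0.355 2.0 -2.756
endloop
endfacet
facet normal -0.216 -0.766 0.606
outer loop
vertex 0.344 0.49 -0.915
vertex -0.813 0.376 -1.472
vertex 1.075 -0.72 -2.184
endloop
endfacet
facet normal -0.385 0.637 0.668
outer loop
vertex 0.344 0.49 -0.915
vertex 0.803 2.114 -2.198
vertex -0.813 0.376 -1.472
endloop
endfacet
facet normal 0.216 0.766 -0.606
outer loop
vertex -0.355 2.0 -2.756
vertex 0.803 2.114 -2.198
vertex 0.376 0.79 -4.025
endloop
endfacet
facet normal 0.384 -0.637 -0.668
outer loop
vertex 1.533 0.904 -3.468
vertex 1.075 -0.72 -2.184
vertex 0.376 0.79 -4.025
endloop
endfacet
facet normal 0.216 0.766 -0.606
outer loop
vertex 0.376 0.79 -4.025
vertex 0.803 2.114 -2.198
vertex 1.533 0.904 -3.468
endloop
endfacet
facet normal 0.897 0.089 0.432
outer loop
vertex 1.533 0.904 -3.468
vertex 0.344 0.49 -0.915
vertex 1.075 -0.72 -2.184
endloop
endfacet
facet normal 0.897 0.088 0.432
outer loop
vertex 0.803 2.114 -2.198
vertex 0.344 0.49 -0.915
vertex 1.533 0.904 -3.468
endloop
endfacet
facet normal 0.152 -0.531 -0.834
outer loop
vertex 1.951 -0.267 2.84
vertex 1.405 -0.194 2.694
vertex 1.854 0.134 2.567
endloop
endfacet
facet normal 0.969 0.247 0.018
outer loop
vertex 1.951 -0.267 2.84
vertex 1.854 0.134 2.567
vertex 1.761 0.4 3.891
endloop
endfacet
facet normal 0.969 0.247 0.018
outer loop
vertex 1.761 0.4 3.891
vertex 1.854 0.134 2.567
vertex 1.664 0.801 3.619
endloop
endfacet
facet normal -0.150 0.530 0.835
outer loop
vertex 1.761 0.4 3.891
vertex 1.664 0.801 3.619
vertex 1.215 0.474 3.746
endloop
endfacet
facet normal 0.150 -0.529 -0.836
outer loop
vertex 1.854 0.134 2.567
vertex 1.405 -0.194 2.694
vertex 1.419 0.289 2.391
endloop
endfacet
facet normal 0.450 0.789 -0.419
outer loop
vertex 1.854 0.134 2.567
vertex 1.419 0.289 2.391
vertex 1.664 0.801 3.619
endloop
endfacet
facet normal 0.450 0.789 -0.419
outer loop
vertex 1.664 0.801 3.619
vertex 1.419 0.289 2.391
vertex 1.228 0.956 3.442
endloop
endfacet
facet normal -0.150 0.530 0.834
outer loop
vertex 1.664 0.801 3.619
vertex 1.228 0.956 3.442
vertex 1.215 0.474 3.746
endloop
endfacet
facet normal 0.152 -0.528 -0.835
outer loop
vertex 1.419 0.289 2.391
vertex 1.405 -0.194 2.694
vertex 0.973 0.08 2.442
endloop
endfacet
facet normal -0.407 0.736 -0.541
outer loop
vertex 1.419 0.289 2.391
vertex 0.973 0.08 2.442
vertex 1.228 0.956 3.442
endloop
endfacet
facet normal -0.409 0.736 -0.540
outer loop
vertex 1.228 0.956 3.442
vertex 0.973 0.08 2.442
vertex 0.783 0.747 3.494
endloop
endfacet
facet normal -0.152 0.530 0.834
outer loop
vertex 1.228 0.956 3.442
vertex 0.783 0.747 3.494
vertex 1.215 0.474 3.746
endloop
endfacet
facet normal 0.151 -0.530 -0.834
outer loop
vertex 0.973 0.08 2.442
vertex 1.405 -0.194 2.694
vertex 0.853 -0.335 2.684
endloop
endfacet
facet normal -0.958 0.129 -0.255
outer loop
vertex 0.973 0.08 2.442
vertex 0.853 -0.335 2.684
vertex 0.783 0.747 3.494
endloop
endfacet
facet normal -0.958 0.129 -0.255
outer loop
vertex 0.783 0.747 3.494
vertex 0.853 -0.335 2.684
vertex 0.663 0.333 3.736
endloop
endfacet
facet normal -0.151 0.531 0.834
outer loop
vertex 0.783 0.747 3.494
vertex 0.663 0.333 3.736
vertex 1.215 0.474 3.746
endloop
endfacet
facet normal 0.151 -0.530 -0.835
outer loop
vertex 0.853 -0.335 2.684
vertex 1.405 -0.194 2.694
vertex 1.149 -0.643 2.933
endloop
endfacet
facet normal -0.787 -0.576 0.223
outer loop
vertex 0.853 -0.335 2.684
vertex 1.149 -0.643 2.933
vertex 0.663 0.333 3.736
endloop
endfacet
facet normal -0.788 -0.574 0.221
outer loop
vertex 0.663 0.333 3.736
vertex 1.149 -0.643 2.933
vertex 0.958 0.024 3.985
endloop
endfacet
facet normal -0.150 0.529 0.835
outer loop
vertex 0.663 0.333 3.736
vertex 0.958 0.024 3.985
vertex 1.215 0.474 3.746
endloop
endfacet
facet normal 0.151 -0.530 -0.834
outer loop
vertex 1.149 -0.643 2.933
vertex 1.405 -0.194 2.694
vertex 1.637 -0.613 3.002
endloop
endfacet
facet normal -0.023 -0.846 0.532
outer loop
vertex 1.149 -0.643 2.933
vertex 1.637 -0.613 3.002
vertex 0.958 0.024 3.985
endloop
endfacet
facet normal -0.023 -0.846 0.532
outer loop
vertex 0.958 0.024 3.985
vertex 1.637 -0.613 3.002
vertex 1.447 0.054 4.054
endloop
endfacet
facet normal -0.150 0.529 0.835
outer loop
vertex 0.958 0.024 3.985
vertex 1.447 0.054 4.054
vertex 1.215 0.474 3.746
endloop
endfacet
facet normal 0.152 -0.529 -0.835
outer loop
vertex 1.637 -0.613 3.002
vertex 1.405 -0.194 2.694
vertex 1.951 -0.267 2.84
endloop
endfacet
facet normal 0.758 -0.481 0.442
outer loop
vertex 1.637 -0.613 3.002
vertex 1.951 -0.267 2.84
vertex 1.447 0.054 4.054
endloop
endfacet
facet normal 0.758 -0.480 0.442
outer loop
vertex 1.447 0.054 4.054
vertex 1.951 -0.267 2.84
vertex 1.761 0.4 3.891
endloop
endfacet
facet normal -0.150 0.529 0.835
outer loop
vertex 1.447 0.054 4.054
vertex 1.761 0.4 3.891
vertex 1.215 0.474 3.746
endloop
endfacet

endsolid


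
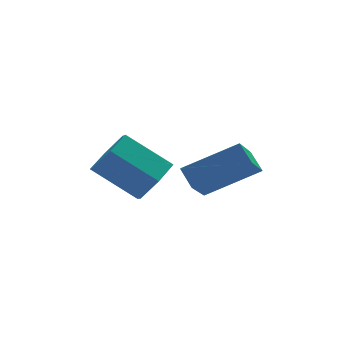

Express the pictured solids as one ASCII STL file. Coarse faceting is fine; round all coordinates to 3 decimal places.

solid 
facet normal 0.703 -0.426 -0.569
outer loop
vertex -1.93 0.996 0.218
vertex -2.59 0.286 -0.066
vertex -2.505 1.139 -0.6
endloop
endfacet
facet normal 0.426 0.894 -0.143
outer loop
vertex -1.93 0.996 0.218
vertex -2.505 1.139 -0.6
vertex -3.33 1.844 1.35
endloop
endfacet
facet normal 0.426 0.894 -0.143
outer loop
vertex -3.33 1.844 1.35
vertex -2.505 1.139 -0.6
vertex -3.905 1.987 0.532
endloop
endfacet
facet normal -0.703 0.426 0.569
outer loop
vertex -3.33 1.844 1.35
vertex -3.905 1.987 0.532
vertex -3.99 1.134 1.066
endloop
endfacet
facet normal 0.703 -0.426 -0.569
outer loop
vertex -2.505 1.139 -0.6
vertex -2.59 0.286 -0.066
vertex -3.165 0.429 -0.884
endloop
endfacet
facet normal -0.280 0.569 -0.773
outer loop
vertex -2.505 1.139 -0.6
vertex -3.165 0.429 -0.884
vertex -3.905 1.987 0.532
endloop
endfacet
facet normal -0.280 0.569 -0.773
outer loop
vertex -3.905 1.987 0.532
vertex -3.165 0.429 -0.884
vertex -4.565 1.277 0.248
endloop
endfacet
facet normal -0.703 0.426 0.569
outer loop
vertex -3.905 1.987 0.532
vertex -4.565 1.277 0.248
vertex -3.99 1.134 1.066
endloop
endfacet
facet normal 0.703 -0.426 -0.569
outer loop
vertex -3.165 0.429 -0.884
vertex -2.59 0.286 -0.066
vertex -3.25 -0.424 -0.35
endloop
endfacet
facet normal -0.706 -0.324 -0.630
outer loop
vertex -3.165 0.429 -0.884
vertex -3.25 -0.424 -0.35
vertex -4.565 1.277 0.248
endloop
endfacet
facet normal -0.706 -0.324 -0.630
outer loop
vertex -4.565 1.277 0.248
vertex -3.25 -0.424 -0.35
vertex -4.65 0.424 0.782
endloop
endfacet
facet normal -0.703 0.426 0.569
outer loop
vertex -4.565 1.277 0.248
vertex -4.65 0.424 0.782
vertex -3.99 1.134 1.066
endloop
endfacet
facet normal 0.703 -0.426 -0.569
outer loop
vertex -3.25 -0.424 -0.35
vertex -2.59 0.286 -0.066
vertex -2.675 -0.567 0.468
endloop
endfacet
facet normal -0.426 -0.894 0.143
outer loop
vertex -3.25 -0.424 -0.35
vertex -2.675 -0.567 0.468
vertex -4.65 0.424 0.782
endloop
endfacet
facet normal -0.426 -0.894 0.143
outer loop
vertex -4.65 0.424 0.782
vertex -2.675 -0.567 0.468
vertex -4.075 0.281 1.6
endloop
endfacet
facet normal -0.703 0.426 0.569
outer loop
vertex -4.65 0.424 0.782
vertex -4.075 0.281 1.6
vertex -3.99 1.134 1.066
endloop
endfacet
facet normal 0.703 -0.426 -0.569
outer loop
vertex -2.675 -0.567 0.468
vertex -2.59 0.286 -0.066
vertex -2.015 0.143 0.752
endloop
endfacet
facet normal 0.280 -0.569 0.773
outer loop
vertex -2.675 -0.567 0.468
vertex -2.015 0.143 0.752
vertex -4.075 0.281 1.6
endloop
endfacet
facet normal 0.280 -0.569 0.773
outer loop
vertex -4.075 0.281 1.6
vertex -2.015 0.143 0.752
vertex -3.415 0.991 1.884
endloop
endfacet
facet normal -0.703 0.426 0.569
outer loop
vertex -4.075 0.281 1.6
vertex -3.415 0.991 1.884
vertex -3.99 1.134 1.066
endloop
endfacet
facet normal 0.703 -0.426 -0.569
outer loop
vertex -2.015 0.143 0.752
vertex -2.59 0.286 -0.066
vertex -1.93 0.996 0.218
endloop
endfacet
facet normal 0.706 0.324 0.630
outer loop
vertex -2.015 0.143 0.752
vertex -1.93 0.996 0.218
vertex -3.415 0.991 1.884
endloop
endfacet
facet normal 0.706 0.324 0.630
outer loop
vertex -3.415 0.991 1.884
vertex -1.93 0.996 0.218
vertex -3.33 1.844 1.35
endloop
endfacet
facet normal -0.703 0.426 0.569
outer loop
vertex -3.415 0.991 1.884
vertex -3.33 1.844 1.35
vertex -3.99 1.134 1.066
endloop
endfacet
facet normal -0.881 0.089 -0.466
outer loop
vertex -1.996 -0.684 1.038
vertex -1.294 0.401 -0.082
vertex -1.785 -1.367 0.508
endloop
endfacet
facet normal -0.410 -0.635 0.655
outer loop
vertex 0.134 -1.561 1.522
vertex -1.996 -0.684 1.038
vertex -1.785 -1.367 0.508
endloop
endfacet
facet normal -0.881 0.090 -0.465
outer loop
vertex -1.785 -1.367 0.508
vertex -1.294 0.401 -0.082
vertex -1.084 -0.282 -0.612
endloop
endfacet
facet normal 0.237 -0.768 -0.595
outer loop
vertex -1.084 -0.282 -0.612
vertex 0.134 -1.561 1.522
vertex -1.785 -1.367 0.508
endloop
endfacet
facet normal -0.237 0.768 0.595
outer loop
vertex -1.996 -0.684 1.038
vertex 0.625 0.207 0.932
vertex -1.294 0.401 -0.082
endloop
endfacet
facet normal -0.410 -0.634 0.655
outer loop
vertex -0.076 -0.878 2.052
vertex -1.996 -0.684 1.038
vertex 0.134 -1.561 1.522
endloop
endfacet
facet normal -0.237 0.768 0.595
outer loop
vertex -0.076 -0.878 2.052
vertex 0.625 0.207 0.932
vertex -1.996 -0.684 1.038
endloop
endfacet
facet normal 0.410 0.634 -0.655
outer loop
vertex -1.294 0.401 -0.082
vertex 0.625 0.207 0.932
vertex -1.084 -0.282 -0.612
endloop
endfacet
facet normal 0.237 -0.768 -0.595
outer loop
vertex 0.836 -0.476 0.402
vertex 0.134 -1.561 1.522
vertex -1.084 -0.282 -0.612
endloop
endfacet
facet normal 0.410 0.635 -0.655
outer loop
vertex -1.084 -0.282 -0.612
vertex 0.625 0.207 0.932
vertex 0.836 -0.476 0.402
endloop
endfacet
facet normal 0.881 -0.090 0.465
outer loop
vertex 0.836 -0.476 0.402
vertex -0.076 -0.878 2.052
vertex 0.134 -1.561 1.522
endloop
endfacet
facet normal 0.881 -0.089 0.465
outer loop
vertex 0.625 0.207 0.932
vertex -0.076 -0.878 2.052
vertex 0.836 -0.476 0.402
endloop
endfacet

endsolid


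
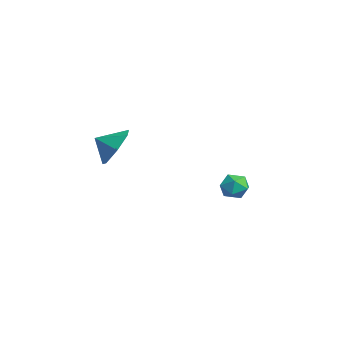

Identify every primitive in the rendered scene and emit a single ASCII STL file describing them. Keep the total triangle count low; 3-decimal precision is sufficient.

solid 
facet normal 0.152 0.061 0.986
outer loop
vertex -1.654 3.704 -0.388
vertex -1.926 3.026 -0.304
vertex -1.206 3.121 -0.421
endloop
endfacet
facet normal 0.633 0.450 0.630
outer loop
vertex -1.654 3.704 -0.388
vertex -1.206 3.121 -0.421
vertex -1.125 3.676 -0.899
endloop
endfacet
facet normal 0.279 0.931 0.237
outer loop
vertex -1.654 3.704 -0.388
vertex -1.125 3.676 -0.899
vertex -1.795 3.922 -1.077
endloop
endfacet
facet normal -0.418 0.838 0.351
outer loop
vertex -1.654 3.704 -0.388
vertex -1.795 3.922 -1.077
vertex -2.29 3.521 -0.709
endloop
endfacet
facet normal -0.497 0.300 0.814
outer loop
vertex -1.654 3.704 -0.388
vertex -2.29 3.521 -0.709
vertex -1.926 3.026 -0.304
endloop
endfacet
facet normal 0.983 0.016 0.185
outer loop
vertex -1.125 3.676 -0.899
vertex -1.206 3.121 -0.421
vertex -1.07 2.979 -1.131
endloop
endfacet
facet normal 0.205 -0.615 0.761
outer loop
vertex -1.206 3.121 -0.421
vertex -1.926 3.026 -0.304
vertex -1.565 2.578 -0.763
endloop
endfacet
facet normal -0.846 -0.227 0.482
outer loop
vertex -1.926 3.026 -0.304
vertex -2.29 3.521 -0.709
vertex -2.235 2.824 -0.941
endloop
endfacet
facet normal -0.718 0.643 -0.266
outer loop
vertex -2.29 3.521 -0.709
vertex -1.795 3.922 -1.077
vertex -2.154 3.379 -1.419
endloop
endfacet
facet normal 0.411 0.793 -0.451
outer loop
vertex -1.795 3.922 -1.077
vertex -1.125 3.676 -0.899
vertex -1.434 3.474 -1.536
endloop
endfacet
facet normal 0.418 -0.838 -0.351
outer loop
vertex -1.706 2.796 -1.452
vertex -1.07 2.979 -1.131
vertex -1.565 2.578 -0.763
endloop
endfacet
facet normal -0.279 -0.931 -0.237
outer loop
vertex -1.706 2.796 -1.452
vertex -1.565 2.578 -0.763
vertex -2.235 2.824 -0.941
endloop
endfacet
facet normal -0.633 -0.450 -0.630
outer loop
vertex -1.706 2.796 -1.452
vertex -2.235 2.824 -0.941
vertex -2.154 3.379 -1.419
endloop
endfacet
facet normal -0.152 -0.061 -0.986
outer loop
vertex -1.706 2.796 -1.452
vertex -2.154 3.379 -1.419
vertex -1.434 3.474 -1.536
endloop
endfacet
facet normal 0.497 -0.300 -0.814
outer loop
vertex -1.706 2.796 -1.452
vertex -1.434 3.474 -1.536
vertex -1.07 2.979 -1.131
endloop
endfacet
facet normal 0.718 -0.643 0.266
outer loop
vertex -1.565 2.578 -0.763
vertex -1.07 2.979 -1.131
vertex -1.206 3.121 -0.421
endloop
endfacet
facet normal -0.411 -0.793 0.451
outer loop
vertex -2.235 2.824 -0.941
vertex -1.565 2.578 -0.763
vertex -1.926 3.026 -0.304
endloop
endfacet
facet normal -0.983 -0.016 -0.185
outer loop
vertex -2.154 3.379 -1.419
vertex -2.235 2.824 -0.941
vertex -2.29 3.521 -0.709
endloop
endfacet
facet normal -0.205 0.615 -0.761
outer loop
vertex -1.434 3.474 -1.536
vertex -2.154 3.379 -1.419
vertex -1.795 3.922 -1.077
endloop
endfacet
facet normal 0.846 0.227 -0.482
outer loop
vertex -1.07 2.979 -1.131
vertex -1.434 3.474 -1.536
vertex -1.125 3.676 -0.899
endloop
endfacet
facet normal 0.250 0.822 -0.511
outer loop
vertex 0.388 -1.808 3.194
vertex -0.175 -2.159 2.354
vertex -0.505 -1.551 3.171
endloop
endfacet
facet normal -0.086 -0.212 0.973
outer loop
vertex 0.388 -1.808 3.194
vertex -0.505 -1.551 3.171
vertex -0.425 -2.981 2.866
endloop
endfacet
facet normal 0.250 0.822 -0.511
outer loop
vertex -0.505 -1.551 3.171
vertex -0.175 -2.159 2.354
vertex -1.149 -1.752 2.533
endloop
endfacet
facet normal -0.660 -0.192 0.726
outer loop
vertex -0.505 -1.551 3.171
vertex -1.149 -1.752 2.533
vertex -0.425 -2.981 2.866
endloop
endfacet
facet normal 0.249 0.822 -0.512
outer loop
vertex -1.149 -1.752 2.533
vertex -0.175 -2.159 2.354
vertex -1.06 -2.26 1.761
endloop
endfacet
facet normal -0.867 -0.456 0.200
outer loop
vertex -1.149 -1.752 2.533
vertex -1.06 -2.26 1.761
vertex -0.425 -2.981 2.866
endloop
endfacet
facet normal 0.249 0.823 -0.511
outer loop
vertex -1.06 -2.26 1.761
vertex -0.175 -2.159 2.354
vertex -0.305 -2.691 1.435
endloop
endfacet
facet normal -0.551 -0.807 -0.210
outer loop
vertex -1.06 -2.26 1.761
vertex -0.305 -2.691 1.435
vertex -0.425 -2.981 2.866
endloop
endfacet
facet normal 0.250 0.822 -0.511
outer loop
vertex -0.305 -2.691 1.435
vertex -0.175 -2.159 2.354
vertex 0.548 -2.722 1.802
endloop
endfacet
facet normal 0.048 -0.980 -0.195
outer loop
vertex -0.305 -2.691 1.435
vertex 0.548 -2.722 1.802
vertex -0.425 -2.981 2.866
endloop
endfacet
facet normal 0.250 0.822 -0.512
outer loop
vertex 0.548 -2.722 1.802
vertex -0.175 -2.159 2.354
vertex 0.856 -2.329 2.584
endloop
endfacet
facet normal 0.481 -0.844 0.235
outer loop
vertex 0.548 -2.722 1.802
vertex 0.856 -2.329 2.584
vertex -0.425 -2.981 2.866
endloop
endfacet
facet normal 0.250 0.823 -0.511
outer loop
vertex 0.856 -2.329 2.584
vertex -0.175 -2.159 2.354
vertex 0.388 -1.808 3.194
endloop
endfacet
facet normal 0.422 -0.503 0.754
outer loop
vertex 0.856 -2.329 2.584
vertex 0.388 -1.808 3.194
vertex -0.425 -2.981 2.866
endloop
endfacet

endsolid


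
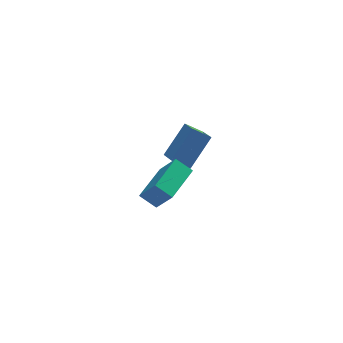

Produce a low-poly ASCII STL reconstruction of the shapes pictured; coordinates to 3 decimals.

solid 
facet normal -0.587 -0.441 -0.679
outer loop
vertex 0.164 1.991 -3.385
vertex -0.646 2.189 -2.814
vertex 0.019 3.086 -3.97
endloop
endfacet
facet normal 0.801 -0.196 -0.565
outer loop
vertex 1.146 3.931 -2.666
vertex 0.164 1.991 -3.385
vertex 0.019 3.086 -3.97
endloop
endfacet
facet normal -0.587 -0.440 -0.679
outer loop
vertex 0.019 3.086 -3.97
vertex -0.646 2.189 -2.814
vertex -0.79 3.284 -3.399
endloop
endfacet
facet normal -0.116 0.876 -0.468
outer loop
vertex -0.79 3.284 -3.399
vertex 1.146 3.931 -2.666
vertex 0.019 3.086 -3.97
endloop
endfacet
facet normal 0.116 -0.876 0.468
outer loop
vertex 0.164 1.991 -3.385
vertex 0.481 3.034 -1.51
vertex -0.646 2.189 -2.814
endloop
endfacet
facet normal 0.801 -0.196 -0.565
outer loop
vertex 1.29 2.836 -2.081
vertex 0.164 1.991 -3.385
vertex 1.146 3.931 -2.666
endloop
endfacet
facet normal 0.116 -0.876 0.468
outer loop
vertex 1.29 2.836 -2.081
vertex 0.481 3.034 -1.51
vertex 0.164 1.991 -3.385
endloop
endfacet
facet normal -0.801 0.197 0.565
outer loop
vertex -0.646 2.189 -2.814
vertex 0.481 3.034 -1.51
vertex -0.79 3.284 -3.399
endloop
endfacet
facet normal -0.116 0.876 -0.468
outer loop
vertex 0.336 4.129 -2.095
vertex 1.146 3.931 -2.666
vertex -0.79 3.284 -3.399
endloop
endfacet
facet normal -0.801 0.196 0.565
outer loop
vertex -0.79 3.284 -3.399
vertex 0.481 3.034 -1.51
vertex 0.336 4.129 -2.095
endloop
endfacet
facet normal 0.587 0.440 0.680
outer loop
vertex 0.336 4.129 -2.095
vertex 1.29 2.836 -2.081
vertex 1.146 3.931 -2.666
endloop
endfacet
facet normal 0.587 0.441 0.679
outer loop
vertex 0.481 3.034 -1.51
vertex 1.29 2.836 -2.081
vertex 0.336 4.129 -2.095
endloop
endfacet
facet normal -0.623 -0.770 -0.139
outer loop
vertex -2.279 -2.711 0.407
vertex -2.832 -2.037 -0.85
vertex -1.634 -3.14 -0.107
endloop
endfacet
facet normal 0.361 -0.441 0.822
outer loop
vertex -0.488 -1.723 0.15
vertex -2.279 -2.711 0.407
vertex -1.634 -3.14 -0.107
endloop
endfacet
facet normal -0.622 -0.770 -0.140
outer loop
vertex -1.634 -3.14 -0.107
vertex -2.832 -2.037 -0.85
vertex -2.186 -2.466 -1.364
endloop
endfacet
facet normal 0.694 -0.461 -0.552
outer loop
vertex -2.186 -2.466 -1.364
vertex -0.488 -1.723 0.15
vertex -1.634 -3.14 -0.107
endloop
endfacet
facet normal -0.694 0.461 0.553
outer loop
vertex -2.279 -2.711 0.407
vertex -1.686 -0.62 -0.593
vertex -2.832 -2.037 -0.85
endloop
endfacet
facet normal 0.361 -0.441 0.822
outer loop
vertex -1.134 -1.294 0.664
vertex -2.279 -2.711 0.407
vertex -0.488 -1.723 0.15
endloop
endfacet
facet normal -0.695 0.461 0.552
outer loop
vertex -1.134 -1.294 0.664
vertex -1.686 -0.62 -0.593
vertex -2.279 -2.711 0.407
endloop
endfacet
facet normal -0.361 0.441 -0.822
outer loop
vertex -2.832 -2.037 -0.85
vertex -1.686 -0.62 -0.593
vertex -2.186 -2.466 -1.364
endloop
endfacet
facet normal 0.694 -0.461 -0.553
outer loop
vertex -1.041 -1.049 -1.107
vertex -0.488 -1.723 0.15
vertex -2.186 -2.466 -1.364
endloop
endfacet
facet normal -0.361 0.441 -0.822
outer loop
vertex -2.186 -2.466 -1.364
vertex -1.686 -0.62 -0.593
vertex -1.041 -1.049 -1.107
endloop
endfacet
facet normal 0.622 0.770 0.139
outer loop
vertex -1.041 -1.049 -1.107
vertex -1.134 -1.294 0.664
vertex -0.488 -1.723 0.15
endloop
endfacet
facet normal 0.623 0.770 0.139
outer loop
vertex -1.686 -0.62 -0.593
vertex -1.134 -1.294 0.664
vertex -1.041 -1.049 -1.107
endloop
endfacet

endsolid


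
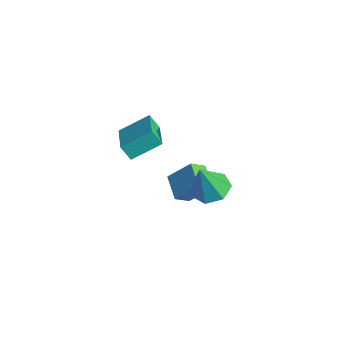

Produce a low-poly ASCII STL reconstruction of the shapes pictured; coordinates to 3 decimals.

solid 
facet normal -0.027 0.341 -0.940
outer loop
vertex 3.936 -4.125 0.414
vertex 3.305 -3.426 0.686
vertex 4.284 -3.392 0.67
endloop
endfacet
facet normal 0.834 -0.487 0.260
outer loop
vertex 3.936 -4.125 0.414
vertex 4.284 -3.392 0.67
vertex 3.355 -4.054 2.414
endloop
endfacet
facet normal -0.027 0.340 -0.940
outer loop
vertex 4.284 -3.392 0.67
vertex 3.305 -3.426 0.686
vertex 3.895 -2.685 0.937
endloop
endfacet
facet normal 0.813 0.248 0.527
outer loop
vertex 4.284 -3.392 0.67
vertex 3.895 -2.685 0.937
vertex 3.355 -4.054 2.414
endloop
endfacet
facet normal -0.028 0.341 -0.940
outer loop
vertex 3.895 -2.685 0.937
vertex 3.305 -3.426 0.686
vertex 3.061 -2.536 1.016
endloop
endfacet
facet normal 0.189 0.685 0.704
outer loop
vertex 3.895 -2.685 0.937
vertex 3.061 -2.536 1.016
vertex 3.355 -4.054 2.414
endloop
endfacet
facet normal -0.026 0.341 -0.940
outer loop
vertex 3.061 -2.536 1.016
vertex 3.305 -3.426 0.686
vertex 2.411 -3.057 0.845
endloop
endfacet
facet normal -0.569 0.495 0.657
outer loop
vertex 3.061 -2.536 1.016
vertex 2.411 -3.057 0.845
vertex 3.355 -4.054 2.414
endloop
endfacet
facet normal -0.027 0.340 -0.940
outer loop
vertex 2.411 -3.057 0.845
vertex 3.305 -3.426 0.686
vertex 2.434 -3.856 0.555
endloop
endfacet
facet normal -0.889 -0.179 0.421
outer loop
vertex 2.411 -3.057 0.845
vertex 2.434 -3.856 0.555
vertex 3.355 -4.054 2.414
endloop
endfacet
facet normal -0.027 0.341 -0.940
outer loop
vertex 2.434 -3.856 0.555
vertex 3.305 -3.426 0.686
vertex 3.113 -4.331 0.363
endloop
endfacet
facet normal -0.531 -0.829 0.175
outer loop
vertex 2.434 -3.856 0.555
vertex 3.113 -4.331 0.363
vertex 3.355 -4.054 2.414
endloop
endfacet
facet normal -0.027 0.341 -0.940
outer loop
vertex 3.113 -4.331 0.363
vertex 3.305 -3.426 0.686
vertex 3.936 -4.125 0.414
endloop
endfacet
facet normal 0.236 -0.966 0.103
outer loop
vertex 3.113 -4.331 0.363
vertex 3.936 -4.125 0.414
vertex 3.355 -4.054 2.414
endloop
endfacet
facet normal -0.900 0.258 0.352
outer loop
vertex -0.474 -3.384 -1.756
vertex 0.22 -2.519 -0.616
vertex -0.481 -2.586 -2.358
endloop
endfacet
facet normal -0.436 -0.544 -0.716
outer loop
vertex 0.76 -2.941 -2.844
vertex -0.474 -3.384 -1.756
vertex -0.481 -2.586 -2.358
endloop
endfacet
facet normal -0.900 0.257 0.352
outer loop
vertex -0.481 -2.586 -2.358
vertex 0.22 -2.519 -0.616
vertex 0.213 -1.72 -1.218
endloop
endfacet
facet normal -0.007 0.798 -0.602
outer loop
vertex 0.213 -1.72 -1.218
vertex 0.76 -2.941 -2.844
vertex -0.481 -2.586 -2.358
endloop
endfacet
facet normal 0.007 -0.799 0.602
outer loop
vertex -0.474 -3.384 -1.756
vertex 1.461 -2.874 -1.102
vertex 0.22 -2.519 -0.616
endloop
endfacet
facet normal -0.437 -0.544 -0.717
outer loop
vertex 0.767 -3.74 -2.242
vertex -0.474 -3.384 -1.756
vertex 0.76 -2.941 -2.844
endloop
endfacet
facet normal 0.007 -0.798 0.602
outer loop
vertex 0.767 -3.74 -2.242
vertex 1.461 -2.874 -1.102
vertex -0.474 -3.384 -1.756
endloop
endfacet
facet normal 0.436 0.544 0.717
outer loop
vertex 0.22 -2.519 -0.616
vertex 1.461 -2.874 -1.102
vertex 0.213 -1.72 -1.218
endloop
endfacet
facet normal -0.007 0.799 -0.602
outer loop
vertex 1.454 -2.076 -1.704
vertex 0.76 -2.941 -2.844
vertex 0.213 -1.72 -1.218
endloop
endfacet
facet normal 0.437 0.544 0.716
outer loop
vertex 0.213 -1.72 -1.218
vertex 1.461 -2.874 -1.102
vertex 1.454 -2.076 -1.704
endloop
endfacet
facet normal 0.900 -0.258 -0.352
outer loop
vertex 1.454 -2.076 -1.704
vertex 0.767 -3.74 -2.242
vertex 0.76 -2.941 -2.844
endloop
endfacet
facet normal 0.900 -0.258 -0.352
outer loop
vertex 1.461 -2.874 -1.102
vertex 0.767 -3.74 -2.242
vertex 1.454 -2.076 -1.704
endloop
endfacet
facet normal -0.475 -0.328 0.816
outer loop
vertex -1.704 -5.179 0.428
vertex -1.254 -3.736 1.27
vertex -3.478 -4.243 -0.228
endloop
endfacet
facet normal -0.260 -0.834 -0.487
outer loop
vertex -3.046 -3.944 -0.97
vertex -1.704 -5.179 0.428
vertex -3.478 -4.243 -0.228
endloop
endfacet
facet normal -0.475 -0.329 0.816
outer loop
vertex -3.478 -4.243 -0.228
vertex -1.254 -3.736 1.27
vertex -3.028 -2.8 0.615
endloop
endfacet
facet normal -0.841 0.444 -0.311
outer loop
vertex -3.028 -2.8 0.615
vertex -3.046 -3.944 -0.97
vertex -3.478 -4.243 -0.228
endloop
endfacet
facet normal 0.841 -0.443 0.311
outer loop
vertex -1.704 -5.179 0.428
vertex -0.822 -3.437 0.528
vertex -1.254 -3.736 1.27
endloop
endfacet
facet normal -0.260 -0.834 -0.487
outer loop
vertex -1.272 -4.88 -0.315
vertex -1.704 -5.179 0.428
vertex -3.046 -3.944 -0.97
endloop
endfacet
facet normal 0.841 -0.444 0.310
outer loop
vertex -1.272 -4.88 -0.315
vertex -0.822 -3.437 0.528
vertex -1.704 -5.179 0.428
endloop
endfacet
facet normal 0.260 0.834 0.487
outer loop
vertex -1.254 -3.736 1.27
vertex -0.822 -3.437 0.528
vertex -3.028 -2.8 0.615
endloop
endfacet
facet normal -0.841 0.443 -0.310
outer loop
vertex -2.596 -2.501 -0.128
vertex -3.046 -3.944 -0.97
vertex -3.028 -2.8 0.615
endloop
endfacet
facet normal 0.260 0.834 0.487
outer loop
vertex -3.028 -2.8 0.615
vertex -0.822 -3.437 0.528
vertex -2.596 -2.501 -0.128
endloop
endfacet
facet normal 0.475 0.328 -0.817
outer loop
vertex -2.596 -2.501 -0.128
vertex -1.272 -4.88 -0.315
vertex -3.046 -3.944 -0.97
endloop
endfacet
facet normal 0.475 0.329 -0.816
outer loop
vertex -0.822 -3.437 0.528
vertex -1.272 -4.88 -0.315
vertex -2.596 -2.501 -0.128
endloop
endfacet

endsolid


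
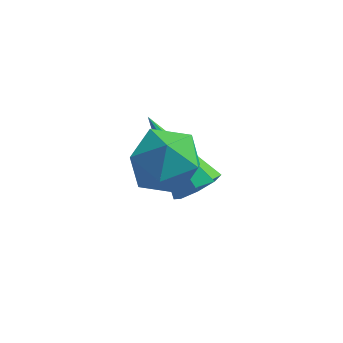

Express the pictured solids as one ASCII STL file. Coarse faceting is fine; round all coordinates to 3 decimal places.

solid 
facet normal 0.592 -0.446 -0.671
outer loop
vertex 3.81 2.199 -0.092
vertex 3.465 2.319 -0.476
vertex 3.887 2.559 -0.263
endloop
endfacet
facet normal 0.604 0.233 0.762
outer loop
vertex 3.81 2.199 -0.092
vertex 3.887 2.559 -0.263
vertex 2.375 3.141 0.756
endloop
endfacet
facet normal 0.592 -0.447 -0.671
outer loop
vertex 3.887 2.559 -0.263
vertex 3.465 2.319 -0.476
vertex 3.717 2.778 -0.559
endloop
endfacet
facet normal 0.512 0.804 0.301
outer loop
vertex 3.887 2.559 -0.263
vertex 3.717 2.778 -0.559
vertex 2.375 3.141 0.756
endloop
endfacet
facet normal 0.594 -0.447 -0.669
outer loop
vertex 3.717 2.778 -0.559
vertex 3.465 2.319 -0.476
vertex 3.4 2.728 -0.807
endloop
endfacet
facet normal 0.031 0.971 -0.236
outer loop
vertex 3.717 2.778 -0.559
vertex 3.4 2.728 -0.807
vertex 2.375 3.141 0.756
endloop
endfacet
facet normal 0.594 -0.447 -0.669
outer loop
vertex 3.4 2.728 -0.807
vertex 3.465 2.319 -0.476
vertex 3.121 2.438 -0.861
endloop
endfacet
facet normal -0.558 0.636 -0.534
outer loop
vertex 3.4 2.728 -0.807
vertex 3.121 2.438 -0.861
vertex 2.375 3.141 0.756
endloop
endfacet
facet normal 0.594 -0.446 -0.669
outer loop
vertex 3.121 2.438 -0.861
vertex 3.465 2.319 -0.476
vertex 3.044 2.079 -0.69
endloop
endfacet
facet normal -0.909 -0.004 -0.417
outer loop
vertex 3.121 2.438 -0.861
vertex 3.044 2.079 -0.69
vertex 2.375 3.141 0.756
endloop
endfacet
facet normal 0.595 -0.447 -0.668
outer loop
vertex 3.044 2.079 -0.69
vertex 3.465 2.319 -0.476
vertex 3.213 1.86 -0.393
endloop
endfacet
facet normal -0.818 -0.573 0.043
outer loop
vertex 3.044 2.079 -0.69
vertex 3.213 1.86 -0.393
vertex 2.375 3.141 0.756
endloop
endfacet
facet normal 0.592 -0.446 -0.671
outer loop
vertex 3.213 1.86 -0.393
vertex 3.465 2.319 -0.476
vertex 3.531 1.91 -0.146
endloop
endfacet
facet normal -0.335 -0.741 0.582
outer loop
vertex 3.213 1.86 -0.393
vertex 3.531 1.91 -0.146
vertex 2.375 3.141 0.756
endloop
endfacet
facet normal 0.592 -0.446 -0.671
outer loop
vertex 3.531 1.91 -0.146
vertex 3.465 2.319 -0.476
vertex 3.81 2.199 -0.092
endloop
endfacet
facet normal 0.252 -0.407 0.878
outer loop
vertex 3.531 1.91 -0.146
vertex 3.81 2.199 -0.092
vertex 2.375 3.141 0.756
endloop
endfacet
facet normal -0.910 0.236 0.341
outer loop
vertex 2.386 1.463 1.343
vertex 2.438 0.905 1.868
vertex 2.684 1.613 2.034
endloop
endfacet
facet normal -0.581 0.810 0.075
outer loop
vertex 2.386 1.463 1.343
vertex 2.684 1.613 2.034
vertex 3.01 1.905 1.404
endloop
endfacet
facet normal -0.419 0.676 -0.606
outer loop
vertex 2.386 1.463 1.343
vertex 3.01 1.905 1.404
vertex 2.965 1.378 0.848
endloop
endfacet
facet normal -0.648 0.019 -0.761
outer loop
vertex 2.386 1.463 1.343
vertex 2.965 1.378 0.848
vertex 2.611 0.76 1.134
endloop
endfacet
facet normal -0.952 -0.253 -0.174
outer loop
vertex 2.386 1.463 1.343
vertex 2.611 0.76 1.134
vertex 2.438 0.905 1.868
endloop
endfacet
facet normal 0.030 0.901 0.433
outer loop
vertex 3.01 1.905 1.404
vertex 2.684 1.613 2.034
vertex 3.449 1.62 1.966
endloop
endfacet
facet normal -0.501 -0.029 0.865
outer loop
vertex 2.684 1.613 2.034
vertex 2.438 0.905 1.868
vertex 3.095 1.002 2.252
endloop
endfacet
facet normal -0.569 -0.822 0.028
outer loop
vertex 2.438 0.905 1.868
vertex 2.611 0.76 1.134
vertex 3.05 0.475 1.696
endloop
endfacet
facet normal -0.078 -0.381 -0.921
outer loop
vertex 2.611 0.76 1.134
vertex 2.965 1.378 0.848
vertex 3.376 0.767 1.066
endloop
endfacet
facet normal 0.291 0.682 -0.670
outer loop
vertex 2.965 1.378 0.848
vertex 3.01 1.905 1.404
vertex 3.622 1.475 1.232
endloop
endfacet
facet normal 0.648 -0.019 0.761
outer loop
vertex 3.674 0.917 1.757
vertex 3.449 1.62 1.966
vertex 3.095 1.002 2.252
endloop
endfacet
facet normal 0.419 -0.676 0.606
outer loop
vertex 3.674 0.917 1.757
vertex 3.095 1.002 2.252
vertex 3.05 0.475 1.696
endloop
endfacet
facet normal 0.581 -0.810 -0.075
outer loop
vertex 3.674 0.917 1.757
vertex 3.05 0.475 1.696
vertex 3.376 0.767 1.066
endloop
endfacet
facet normal 0.910 -0.236 -0.341
outer loop
vertex 3.674 0.917 1.757
vertex 3.376 0.767 1.066
vertex 3.622 1.475 1.232
endloop
endfacet
facet normal 0.952 0.253 0.174
outer loop
vertex 3.674 0.917 1.757
vertex 3.622 1.475 1.232
vertex 3.449 1.62 1.966
endloop
endfacet
facet normal 0.078 0.381 0.921
outer loop
vertex 3.095 1.002 2.252
vertex 3.449 1.62 1.966
vertex 2.684 1.613 2.034
endloop
endfacet
facet normal -0.291 -0.682 0.670
outer loop
vertex 3.05 0.475 1.696
vertex 3.095 1.002 2.252
vertex 2.438 0.905 1.868
endloop
endfacet
facet normal -0.030 -0.901 -0.433
outer loop
vertex 3.376 0.767 1.066
vertex 3.05 0.475 1.696
vertex 2.611 0.76 1.134
endloop
endfacet
facet normal 0.501 0.029 -0.865
outer loop
vertex 3.622 1.475 1.232
vertex 3.376 0.767 1.066
vertex 2.965 1.378 0.848
endloop
endfacet
facet normal 0.569 0.822 -0.028
outer loop
vertex 3.449 1.62 1.966
vertex 3.622 1.475 1.232
vertex 3.01 1.905 1.404
endloop
endfacet

endsolid
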